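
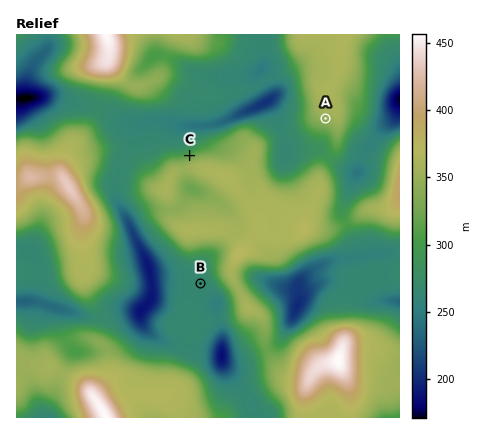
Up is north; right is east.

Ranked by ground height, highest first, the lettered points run A C B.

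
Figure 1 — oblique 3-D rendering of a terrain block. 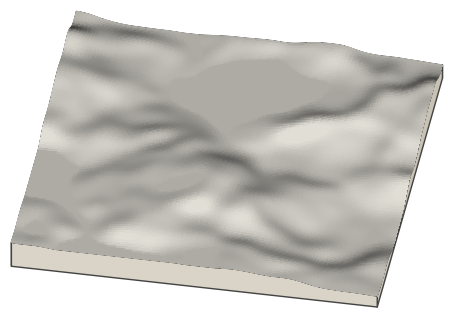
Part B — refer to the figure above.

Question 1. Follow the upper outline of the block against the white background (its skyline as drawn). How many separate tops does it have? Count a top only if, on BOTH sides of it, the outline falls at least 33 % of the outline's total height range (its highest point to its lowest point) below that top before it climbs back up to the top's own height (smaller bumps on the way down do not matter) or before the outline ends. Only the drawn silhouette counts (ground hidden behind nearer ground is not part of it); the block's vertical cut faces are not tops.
0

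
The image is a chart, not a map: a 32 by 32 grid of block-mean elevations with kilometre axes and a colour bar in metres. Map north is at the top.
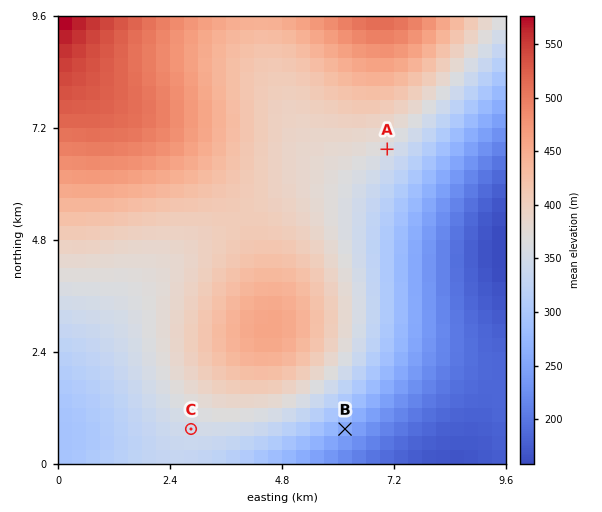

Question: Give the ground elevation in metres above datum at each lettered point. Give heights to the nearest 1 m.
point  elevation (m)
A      360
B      258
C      349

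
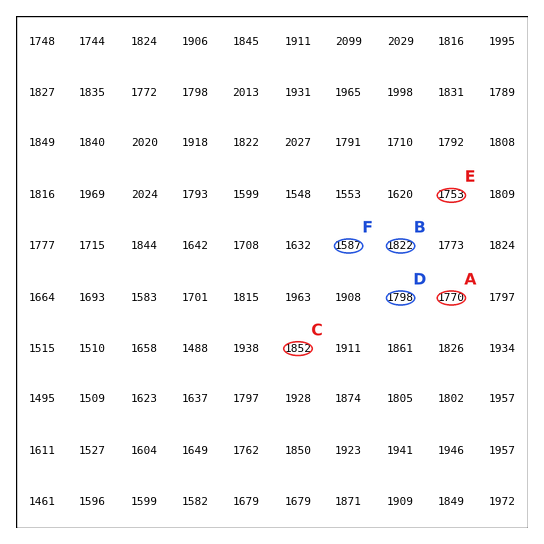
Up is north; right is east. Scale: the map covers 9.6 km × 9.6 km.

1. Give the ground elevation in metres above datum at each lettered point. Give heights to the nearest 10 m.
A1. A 1770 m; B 1820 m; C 1850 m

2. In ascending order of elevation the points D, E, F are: F E D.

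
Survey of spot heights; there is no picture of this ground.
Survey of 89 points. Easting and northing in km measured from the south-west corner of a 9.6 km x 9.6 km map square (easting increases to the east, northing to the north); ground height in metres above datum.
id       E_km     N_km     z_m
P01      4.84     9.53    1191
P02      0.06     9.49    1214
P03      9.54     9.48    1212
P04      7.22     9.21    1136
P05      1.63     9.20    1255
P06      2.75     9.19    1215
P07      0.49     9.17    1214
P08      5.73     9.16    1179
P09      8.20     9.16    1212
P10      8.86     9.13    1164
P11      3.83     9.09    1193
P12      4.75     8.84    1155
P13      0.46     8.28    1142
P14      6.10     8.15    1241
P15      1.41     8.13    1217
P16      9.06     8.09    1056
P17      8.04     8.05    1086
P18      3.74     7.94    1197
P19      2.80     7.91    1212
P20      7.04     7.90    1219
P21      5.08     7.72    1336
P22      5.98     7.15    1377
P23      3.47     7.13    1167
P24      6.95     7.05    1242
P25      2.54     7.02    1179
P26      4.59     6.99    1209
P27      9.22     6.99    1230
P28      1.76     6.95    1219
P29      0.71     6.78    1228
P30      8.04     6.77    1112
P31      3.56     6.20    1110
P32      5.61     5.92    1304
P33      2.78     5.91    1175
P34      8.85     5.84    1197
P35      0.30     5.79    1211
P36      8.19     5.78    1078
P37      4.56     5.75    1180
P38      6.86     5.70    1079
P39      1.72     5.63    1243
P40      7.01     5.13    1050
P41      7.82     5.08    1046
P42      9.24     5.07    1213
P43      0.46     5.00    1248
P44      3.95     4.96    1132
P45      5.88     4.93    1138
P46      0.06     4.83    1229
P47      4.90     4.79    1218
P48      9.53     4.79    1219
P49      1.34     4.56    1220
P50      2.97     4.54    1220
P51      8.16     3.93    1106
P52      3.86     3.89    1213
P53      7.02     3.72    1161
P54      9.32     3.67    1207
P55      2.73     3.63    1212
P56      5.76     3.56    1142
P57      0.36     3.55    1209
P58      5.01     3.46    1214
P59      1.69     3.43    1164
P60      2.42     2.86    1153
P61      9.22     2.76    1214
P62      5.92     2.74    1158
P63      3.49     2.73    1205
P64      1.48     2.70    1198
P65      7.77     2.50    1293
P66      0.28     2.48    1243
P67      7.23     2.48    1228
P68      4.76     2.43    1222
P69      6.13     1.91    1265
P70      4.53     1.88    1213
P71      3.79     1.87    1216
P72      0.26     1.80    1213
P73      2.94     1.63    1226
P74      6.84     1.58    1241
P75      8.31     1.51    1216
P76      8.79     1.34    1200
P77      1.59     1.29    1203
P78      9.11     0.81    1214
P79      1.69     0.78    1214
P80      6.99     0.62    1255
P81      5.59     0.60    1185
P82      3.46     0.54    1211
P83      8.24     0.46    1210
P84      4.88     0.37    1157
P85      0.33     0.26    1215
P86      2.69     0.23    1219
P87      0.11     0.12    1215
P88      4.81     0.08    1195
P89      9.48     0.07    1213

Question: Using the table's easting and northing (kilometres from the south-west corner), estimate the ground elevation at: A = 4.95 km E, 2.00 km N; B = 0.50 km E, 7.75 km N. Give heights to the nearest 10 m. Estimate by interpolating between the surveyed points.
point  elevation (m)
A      1240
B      1140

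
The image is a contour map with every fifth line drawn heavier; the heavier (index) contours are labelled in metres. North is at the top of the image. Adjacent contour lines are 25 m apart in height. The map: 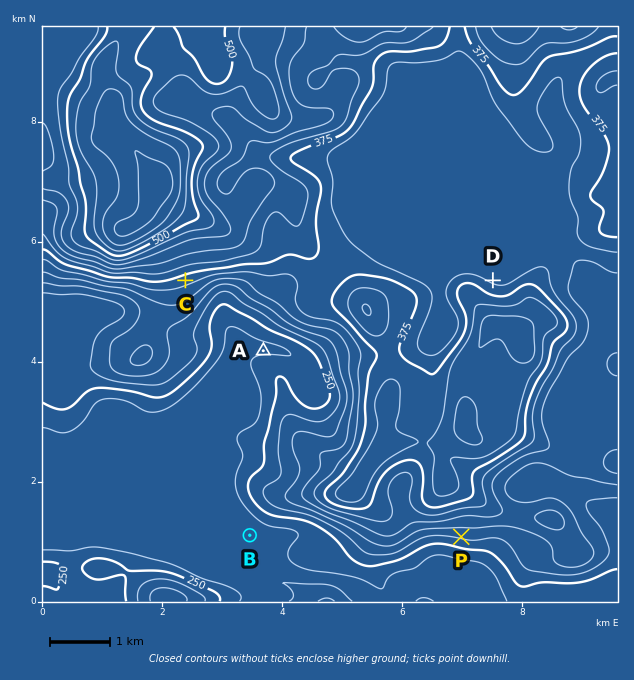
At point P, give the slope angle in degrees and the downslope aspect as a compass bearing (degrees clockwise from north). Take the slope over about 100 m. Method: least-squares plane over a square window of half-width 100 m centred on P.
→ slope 9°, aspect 191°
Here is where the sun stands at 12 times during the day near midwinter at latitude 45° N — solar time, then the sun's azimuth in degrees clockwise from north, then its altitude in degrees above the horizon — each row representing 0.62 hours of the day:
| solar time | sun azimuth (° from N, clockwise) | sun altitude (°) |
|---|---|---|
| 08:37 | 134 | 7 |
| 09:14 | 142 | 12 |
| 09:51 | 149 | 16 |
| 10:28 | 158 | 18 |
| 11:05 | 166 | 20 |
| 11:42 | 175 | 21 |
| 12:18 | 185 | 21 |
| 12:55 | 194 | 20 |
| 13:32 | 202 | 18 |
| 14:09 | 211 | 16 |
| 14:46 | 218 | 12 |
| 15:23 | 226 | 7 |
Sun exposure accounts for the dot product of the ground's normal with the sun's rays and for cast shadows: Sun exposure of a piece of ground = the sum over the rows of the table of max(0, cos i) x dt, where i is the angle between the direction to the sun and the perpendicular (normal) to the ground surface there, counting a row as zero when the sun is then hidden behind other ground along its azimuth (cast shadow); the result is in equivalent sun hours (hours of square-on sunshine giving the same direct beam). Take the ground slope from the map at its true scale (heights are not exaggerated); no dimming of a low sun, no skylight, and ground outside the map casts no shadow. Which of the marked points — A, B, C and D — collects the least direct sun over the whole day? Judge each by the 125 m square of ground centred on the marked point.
D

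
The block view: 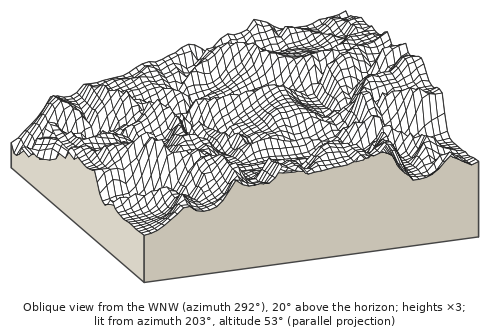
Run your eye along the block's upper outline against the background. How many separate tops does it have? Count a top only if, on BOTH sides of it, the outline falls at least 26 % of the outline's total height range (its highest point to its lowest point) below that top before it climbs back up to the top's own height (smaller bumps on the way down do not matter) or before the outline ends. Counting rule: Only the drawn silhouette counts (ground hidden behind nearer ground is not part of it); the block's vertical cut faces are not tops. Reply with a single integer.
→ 1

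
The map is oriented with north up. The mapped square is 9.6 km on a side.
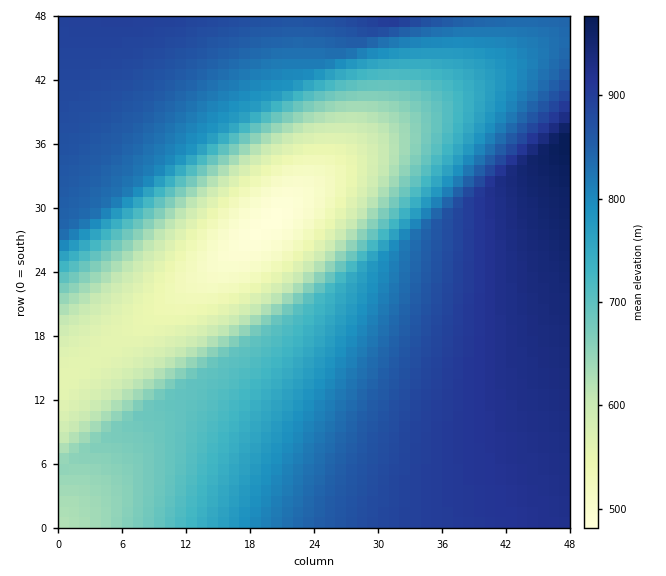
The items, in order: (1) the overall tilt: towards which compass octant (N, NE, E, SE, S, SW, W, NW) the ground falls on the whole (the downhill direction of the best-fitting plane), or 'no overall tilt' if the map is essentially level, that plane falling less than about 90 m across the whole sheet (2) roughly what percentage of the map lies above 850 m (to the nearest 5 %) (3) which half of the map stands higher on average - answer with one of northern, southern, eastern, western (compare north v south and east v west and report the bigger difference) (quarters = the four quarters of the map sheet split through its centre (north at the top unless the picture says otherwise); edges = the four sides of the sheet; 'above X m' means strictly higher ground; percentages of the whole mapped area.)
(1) Overall the map slopes down towards the west.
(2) Ground above 850 m makes up about 35 % of the sheet.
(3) The eastern half stands higher on average than the western half.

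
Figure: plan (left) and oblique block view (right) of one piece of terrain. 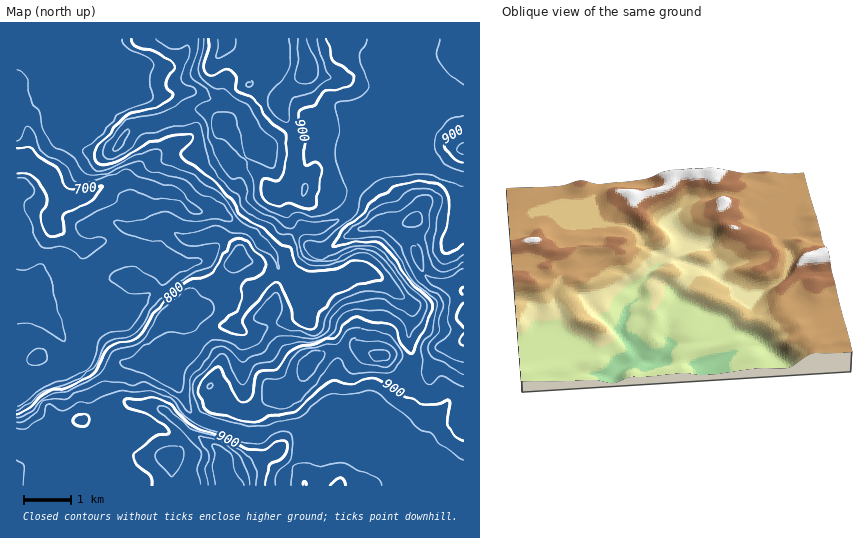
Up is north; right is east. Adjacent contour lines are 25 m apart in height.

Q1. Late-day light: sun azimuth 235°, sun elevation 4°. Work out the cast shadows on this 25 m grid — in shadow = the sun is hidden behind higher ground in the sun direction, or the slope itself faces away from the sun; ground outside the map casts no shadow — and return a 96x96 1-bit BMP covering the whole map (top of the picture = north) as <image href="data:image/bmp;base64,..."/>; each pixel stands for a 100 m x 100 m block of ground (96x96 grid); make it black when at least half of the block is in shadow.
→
<image width="96" height="96" href="data:image/bmp;base64,Qk2+BAAAAAAAAD4AAAAoAAAAYAAAAGAAAAABAAEAAAAAAIAEAAATCwAAEwsAAAIAAAAAAAAA////AAAAAAAAAAAAAAH/AAAAAAAAAAAAAAP/AAMAAAAAAAAAAAP/gAOAAAAAAAAAAAf/gAGAAAAAAAAAAAf/gAAAAAAAAAAAEAf/wAAAAAAAAAAAOAf/IAAAAAAAAAAAPA/+cAAAAAAAAAAAHB/+eAAAAAAAAAAAAH///AAAAAAAAAAAAP///AAAAACAAAAAA////gAAAADAAAAAD////AAAAADAAAAAH///8AAAAADAAAAAP/8HwAAAAADAQAAAf8AAAAAAAADA4gAA/wAAAAAAAADB4gAB/wOAAAAAAAAB4ABH/gOAAAAAAAAB8AHv/AfAAAAAAAAB8AP//AfAAAAAAAAB+AP//A/AAAAAAAAA/gP//B/AAAAAAAAAPwD//B/DAAAAAAAADwY/+B/HAAAAAAAAAQY/8A/HAAAAAAAAAAAAAA/EAAAAYAAAAAAAAA/gAAAA8AAAAAAAAA/wACAB+AAAAAAAAA/4A/AP/AAAgAeAAB/4D/g//AAAAAfAAB/4f/h//gAAAAPAAB/4//h//wAAAACAAA/w//A//wAAAAAAAAAAf+A//wAAAAAAAAAAf4B//wAAAAAAAAAAP4D//wAAAAAAAAAAfgD//wAAAAAAAAAA/AD//gAAAAAAAAAA/AB//AAAAAAAAAAA/AAP+AAAAAAAAAAA/gAP8AAAAAAAAAAA/gAPwAAAAAAAAAAA/gAHAAAAAAAAAAAB/AAAADAAAAAAAwABgAAAAPgAAAAAAAADAAAAAPwAAAAAAAAHAAAAAfwAAAAAAAAfAAAAAf4AAAAAAAB/gAAAAf4ACAAAAAB/AAAAA/8MGAAAAAD/AMAAA/8eAAAAAAD+AcAAA/8fAAAAAAH8A+AAAf8fgAAAAAf4A+AAAP8fgAAACA+AAAAAAP8fgAAAPz4AAAAAAf8fAAAAf7wAAAAAAf8fAAAAf4AAAAAAgf8OAAAAPgAAAAAAwP8AAAAAOAAAAAAAAP8DgAAEcAAAAAAAAP8HgAAeAAAAAYAAAf8PgAB8AAAAAYMAA/8/gAAAAAAAAcMAB///gAAAAAADAMMAD///AAAAAAAHAEAAB///AAAAAAAGACAAAf9+AAAAAAAEAHAAAAAAAAAAAAAAADAAAAAAAAAAAAAAAAAAAAAAAAAAAAAAAAAAAAAAAAAAAAAAAAAAAAAAAAAAAAAABAAAAAAAAAAAAAAABgAAAAAAAAAAAAAADgAAAAAAAAAAAAGADgAAAAAAAAAAAAOAHgwAAAAAAAAgAAOAHBwAAAAAAAB4AAeAPBwAAAAAAAB8AAcAfDwAAAAAAAAeAAAAeDAAAAAAAAAAAAAAeAAAAAAAAAAAAAAAcAAAAAAAAAAAAAAAAAAAAAAAAAAAAAAAAAAAAAAAAAAAAAAAAAAAAAAAAAAAAAAQAAHgAAAAAAAAAAAAAP/gAAAAAAAAAAAAAf/wAAAAAAAAAAAAAf/wAAAAAAAAAAAAAf/gAAAAAAAAAAAAAf+AAAAAAAAAAAAAAf+AAAAAAAAAAAAAA//AAAAAAAAAAAAAA//AAAA="/>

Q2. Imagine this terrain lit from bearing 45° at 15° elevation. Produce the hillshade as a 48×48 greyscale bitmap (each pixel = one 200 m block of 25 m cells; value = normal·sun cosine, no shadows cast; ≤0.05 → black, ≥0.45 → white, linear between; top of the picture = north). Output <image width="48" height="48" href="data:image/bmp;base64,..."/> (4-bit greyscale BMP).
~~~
<image width="48" height="48" href="data:image/bmp;base64,Qk32BAAAAAAAAHYAAAAoAAAAMAAAADAAAAABAAQAAAAAAIAEAAATCwAAEwsAABAAAAAAAAAAAAAAABEREQAiIiIAMzMzAERERABVVVUAZmZmAHd3dwCIiIgAmZmZAKqqqgC7u7sAzMzMAN3d3QDu7u4A////AHeIiJiIh3ZmeIU0i8y5h4mZqqmZiIiIiHeIiZiId2ZlaHVFm8u5h4qZqpmZiIiIiHd4iYiIdmZVeYZGnMyXeJmZmZmIiIiId2aIiYiHd3d3mpU3z+yYmpiIiIiIiIh3ZmeIiHd3eIiJqWR+/+uZu5iIiIiIiHd2VZmIh2d3iIiIdnz/+4d4qoiIiIiIh3dmVbmIh3iHeHd1SO/JUzRXd3iIiIiId3ZmZqqImYmYd2VEj/gyNFZlRXiIiIiHdmZmd5h5upqYh3d6/4I1eZhkRniId3d3ZWZnd4iLy6qZmaq+/FJXm6dWeId3ZndlVmZndneby6qZq7vf2DRpu5VYmHiHZWZUV2Z3ZXeKuqqZq6vbllaKu4aKl3iHZVVEZ3Z3VHd4mZh3mqqYh3iJu5eqhniIZVQ0eHZlRHeJmYdWiIiIiIh5vJmod3mZdURXqoVDRIiaqHZWiZiIiId5zKqXeavKhVeb3YRFZYmal2Z4q6h3d3eL3Kh4q97bh5u97IVndpmqhmiJqpd3dniaqYZovO2naKvMy4dmVZmZZXiIiIZnd4iIiHVoq7llaKy7y5dERZmYVoiIiHZniIiIiHZ4q6dmebu7zJU0VZmGVoiIiId4iJmZmYiJvJh3iru8ymISRYh2V4iIh3iIiJmZmZiJy4iImqu8pQACRnd1V4iIiIiIiJqpiIiKuXd4iaqpQAA2eGdlaJiIiIiYiaqoZneKl2VWeIh0AASbqGdmeZmIiJmYiJmGZ3iqdTIkVmUwACjMqYiImqmImZmIdmZmZ5zZZAA0VUIAAVrcqZmqqpiIiHd2VVZmeM6lQhWHZCAAE4zLmZq7qGZ3ZmZlV4h3itpSM2qoZDIiNpq6iJq6hld2Znd3iaqZu4MSNYh3d2ZVZ4mqmZqpd4iIiZmJq7uqlBEiNlRWeIh4iIq6mZqYiJmZmYiaq6iHMBISRTRneHeJqZqqqoiamIiIiImqqXVTASIkZVeIiHeamIq8uom7hmZniZqYdkRBA0RXhnmZmYiJmavdurzJVEVWeIdUREMxJVR5h5qpqYiJqrzcqcymREQzRURERDMyVlaZeJqaqYiJmqqpdphTNEMzNEVVVVVEZmiYZ5mamYiIiIiGQ1QjRFVUVWZmZnZEZomHZ5mZmIiIiIhkM1VFZnd2d3ZmZ3Y0V5h2VpmZmIiIiIdlZ3ZVeJiHeIdmZmQkaJhlR5mImYiIiIh3iYZWiYiHeJiHZlMlipdTSKl4mYiIiIh3iXZniIiIiaqph2RYqoUzWpd5qIiIiIh3iXZoiIiIiaqpiIeJmFM0ioeKmHiIiIh3iGZ4iIiIiJmHeIh3ZDRXmXeId3iIiId3iGZ4iIiIiHdmZmQ0VEeIh2Z2Z4iIiId3iGd4iIiIiHZmZUI2ZXmYdlaIiamYiHd3d2eIiIiIiHd3ZkNGZomIdli7q6mIiHd3d2eIiIiIh2VVVVRWd4iIdWrcqqmIh3d3d3eIiIiIdUNEVmRGeJiIZXvLqZiIiIiHd3eJiIiHYyNEV2RGeJiIZXvKmYiIiIiIdw=="/>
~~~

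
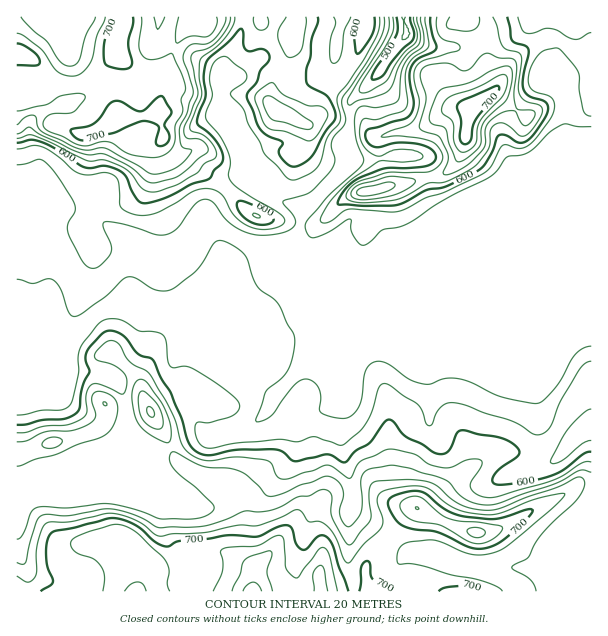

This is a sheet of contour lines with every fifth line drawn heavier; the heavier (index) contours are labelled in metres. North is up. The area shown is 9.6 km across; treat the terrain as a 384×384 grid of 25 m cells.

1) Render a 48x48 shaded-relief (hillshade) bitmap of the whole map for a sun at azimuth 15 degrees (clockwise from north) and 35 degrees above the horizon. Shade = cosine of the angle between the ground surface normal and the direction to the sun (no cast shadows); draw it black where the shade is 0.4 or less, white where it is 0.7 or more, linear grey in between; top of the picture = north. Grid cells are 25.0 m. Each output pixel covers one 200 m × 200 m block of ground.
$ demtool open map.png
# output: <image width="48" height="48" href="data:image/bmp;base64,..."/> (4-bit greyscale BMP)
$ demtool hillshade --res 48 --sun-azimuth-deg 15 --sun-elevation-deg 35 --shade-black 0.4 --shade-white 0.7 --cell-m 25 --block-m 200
<image width="48" height="48" href="data:image/bmp;base64,Qk32BAAAAAAAAHYAAAAoAAAAMAAAADAAAAABAAQAAAAAAIAEAAATCwAAEwsAABAAAAAAAAAAAAAAABEREQAiIiIAMzMzAERERABVVVUAZmZmAHd3dwCIiIgAmZmZAKqqqgC7u7sAzMzMAN3d3QDu7u4A////AMqYiIiJqZmZmaq6qYm7mrupq93su6mJmbmIiIiJmZqZmZqqqZq7mqqqvMy7qpmZmah4d3eJmrmIiZupqrvLqpmqqpdmeJmZmZiIh3iZvcqqqrzKq7zMupiIhkIjV4mZmZmau6qs793u3d3curzcu5hlQzNWZniJmZm97u3v/+7u3dzNyrzcuoZDRpzuuGZ4mYre7////My7u7vNy7u6qHZWnP///ah3iZrMvN7supmIiaq8zLqph4m97////+2oeZmZmZqZmZh3iZq7zMu6iL3//su83v/9qYiZmZmZmYZ5qquqvMzbms3v7bmZq87/63d3iZmZmXi+3My7vM3brMzN3LqYiJq87Zdmd4iZmIvv7u3cu7zLvLvMy6qqmZmavMuph3eJdXzcvN3cy7u7u6vMupq7qqqYm93u2oeIVJy5iJq7qru6qqqqqZq7u7qYic3u24eHR8yXd3iZmaqqqZqqmau7u7qYiLu7uHmnfeuHiZmZmZmZmZq6qqu7u6qZiJqqmK3IvtmJq6mImZmZmau7qru6qpmamJmZibyZzcqru5iImZmZiau6qqqpmZmaqZmZiId63Lu7qYiIiZmZmbupmZmZmZmZqoiZiHeLy6qqmIiZmZmZmamZmZmZmZmZq4iJiaq8uqmZiImZmZmZmZmZmZmZmZmZmoiJmrzcqqmYiImZmZmZmZmZmZmZmZmZmZmZmqzLqqmYiJmZmZmZmZmZmZmZmZmZmZmZmauqqqmZmZqZmZmZmZmZmZmZmZmZmZmZmZqpqqmZmZmZmZmZmZmZmZmZmZmZmZmZmZmaqpmZmZmZmZmZmZmZmZmZmZmZmZmZmIiZmZmZmZmZmZmZmZmZmZmZmZmZmZmZmIiZmZmZmamZmZmZmZmZmZmZmZmZmZmZiImZmImZmqmJmYmZiJmZmZmZmZmZmZmZiJmYiIiZmoZWeIeIiIiJmZmZmZmZmZmZmZl2Z3iZmEI2iYdniHd4mZmZmZmZmZmZmZhlVWeIhUe8uZlkMzRXiJmZmZmZmZmZiJh2VFVnZp3smIqkAAE0VniZmZmZmZmYeIh2Q0REWMyodni6mXZkQjV4mZmZmYmHZVVCNERFebmHZmec/+7bhSJGiZmZmXh1MSEANVZWeah2VmeZzN/tuEI1iImZmVUwAAADZmiYq6hmd2iZdXiHZUNGdViZmSEAAiJHh3rd7JdVZmeIZWVDI1V4UyaJmSEDeYZniJm+2oZDRXdoerqGRGiHVER4h0R6u6mJiJh6qXVFebmKrN3JdmhjRpd4dmaJmZq7qZl3mGVpzMy6zcyXiJqUSd25hpmIiImqmZmZmIisy7ynvcplis3Keu7Jh5mJqYiIiZrLqZm7maqXaslmis3curuoh2ecypdoqqvJiHeaiJqpVZqKu7u865iHd4rMqZd5u7qVR3eId5mZZGvO3Lqr3ah3eM3KmYiaqqhTFXdnd5mYdVncmIibzbmImtypmZmZmZhVVIdomZmYh3ilRWaKq7qaqsupmaqImZh3dYd5qoiZmIlyRmaKq6qqqg=="/>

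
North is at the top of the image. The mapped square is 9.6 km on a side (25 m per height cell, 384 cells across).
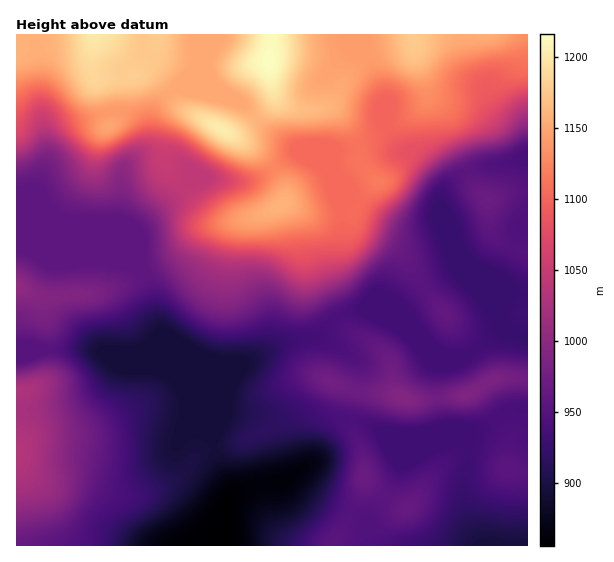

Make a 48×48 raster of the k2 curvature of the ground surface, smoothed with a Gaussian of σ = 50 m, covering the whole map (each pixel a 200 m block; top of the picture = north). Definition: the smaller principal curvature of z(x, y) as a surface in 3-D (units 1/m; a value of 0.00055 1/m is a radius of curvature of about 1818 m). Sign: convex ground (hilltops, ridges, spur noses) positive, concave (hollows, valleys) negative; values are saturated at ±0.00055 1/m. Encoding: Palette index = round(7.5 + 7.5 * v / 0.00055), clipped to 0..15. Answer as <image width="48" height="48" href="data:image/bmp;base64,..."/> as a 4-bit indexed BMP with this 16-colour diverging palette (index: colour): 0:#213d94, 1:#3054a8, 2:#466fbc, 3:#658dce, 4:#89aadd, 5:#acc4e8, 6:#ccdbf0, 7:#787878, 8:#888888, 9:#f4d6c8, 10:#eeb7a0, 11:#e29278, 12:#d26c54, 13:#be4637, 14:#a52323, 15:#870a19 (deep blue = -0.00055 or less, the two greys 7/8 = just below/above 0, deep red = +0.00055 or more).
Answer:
<image width="48" height="48" href="data:image/bmp;base64,Qk32BAAAAAAAAHYAAAAoAAAAMAAAADAAAAABAAQAAAAAAIAEAAATCwAAEwsAABAAAAAAAAAAlD0hAKhUMAC8b0YAzo1lAN2qiQDoxKwA8NvMAHh4eACIiIgAyNb0AKC37gB4kuIAVGzSADdGvgAjI6UAGQqHAFVVZ4h2VEVWd4dleYd4mYd3ZERWd2ZVVWZmZWdlVVVWZndWd3ZniHd3ZnZmdmZnd4d3dmZmd3ZmZmdWd3Zmd3d2eJl2Zmd3d4eJh2Z4iId3ZlZnd2ZmZmZmaJmHZWd3d3iJmGZniId3dlVmdmZmZ2ZmVoiHZWd3eIiJmHZneId3h2VVVmVWZmeXVXiHZWd4iIh4h3d3Zndnd2VURFVERWmpZFd3dVaJh4h3d3d3dmZnd2VmVVRDM1eJY0NndlaKl4h3d3eIh2ZniGWId3ZTIkZ4JndFd2Z4d4iId3iId3Znd2aZh3dlQ0Z2N3d3Z3Z3ZoiId3iId3dnd3SIh3d2VWdjVUVnd3Z3d3eId3iHZ3dnd3Vnd3d3d2UxEBEAEBNXiGZ3d3d2Z3dmd3dWZmZmZUNFaJl1RUM0VXZmZmZmd4h2d3dHd2ZVVnd3eal0aqhTM4iIdlVmd4hmd3dIh3dniYdmiYhlaYdmZ1iZmGVWVWVXd3dUd3d4mYZWdmVVVmeIdyaZmGQkVWd3d3d0VniImXVFZmUiEDeZdwACMzFXd3d3d1RENFeHdkNGeYNXdSJGZmUQEiNURXd3QSRERERVREV3iWJ0RUM0RDNnZURFZUdhFWdmVVQ0Vnh3hRdFiGZmVWeZdEVWd1MTZ4iHZWVDRXh1I3Y4mHZmd2eHVGdmZlNGiZmYdVZkIjQ0d3N5mXVXiGZ3Z4mHdlNXiZmYdUZ3UhFHd0V4mWR3eIZ3eImHd1RYiIiIZEZ4dkIEZGdndjZ3dqdWeIiHd1RoiId3VEeJh3URR3dmY1d3VpdEVWZmZkV3d2ZVRFiZdoYwNnd2VXdkV2M1VURVZjZ2VEMzRWeZZohgBHd3R3RGeTR3d3d3diZlQzRVVVZ3Z5mUA2d1VzaHeHd3d3d3diVmd3iYdmVWdomoIld0ZViHZ3d3d3d3dCR5mImZiHdndmiZQkZkc2h2Z3d3ZlVVMkRXiImYiIh4dWiGQhNFY2d2Vnd1VVVVVWREVomYeImIdGh0QwAUNXiIZXdlZmd1RodURFeGZ4qYU3dleFABR4iYdlVWZnh0Nph2QjIQJYmXRXZoq6QAJ4iIdlRWZ4dSJ5iGdAAAAViGRmZ4qoUgA2Z3d0M1ZVQgBpmGIAAjISVSV2h2ZlVTAAEjVlMTMjMgAVZRADeIdUM3d2h2RFZmUQAAArYRNXmFABIABZmZh1M1VEVnZUVmZlRDELYBaJzKUTMiWJqpYyIQAkRXZmVneHaacHUDZ2i5dDRVeJmVIkZ4d3ZUZmh3moaKcHQTVCATRTR3iIYxFZd4iJhTdXiXiXZ3YnQTaHUyNUNWUgAhOJZXeIdTZGeIiHZ3U2Qkebt2iWMzJGUCV3U1Z3dkNEVnd2Z3ZXU0aJmGiYdFd1FnaIZEVnhlRWZWZlVnd4dVaHZmeHiEZyaZiZhUVnhlRpmGVERGeYdlaHdmZniGVzWJmZhlVndlV6qXZmZEVnd1Z4iHZnd2V1Nnd4h1Z3d2aImHZnd2Vnd2V4iIdXiGV3MzRndlZ2d1aId3ZniZdg=="/>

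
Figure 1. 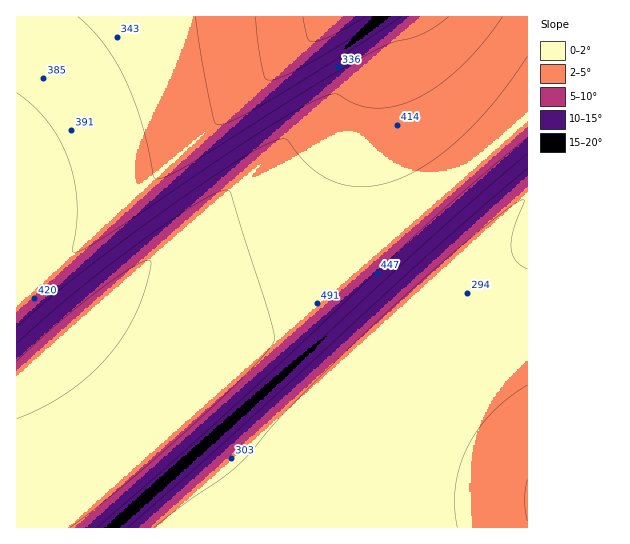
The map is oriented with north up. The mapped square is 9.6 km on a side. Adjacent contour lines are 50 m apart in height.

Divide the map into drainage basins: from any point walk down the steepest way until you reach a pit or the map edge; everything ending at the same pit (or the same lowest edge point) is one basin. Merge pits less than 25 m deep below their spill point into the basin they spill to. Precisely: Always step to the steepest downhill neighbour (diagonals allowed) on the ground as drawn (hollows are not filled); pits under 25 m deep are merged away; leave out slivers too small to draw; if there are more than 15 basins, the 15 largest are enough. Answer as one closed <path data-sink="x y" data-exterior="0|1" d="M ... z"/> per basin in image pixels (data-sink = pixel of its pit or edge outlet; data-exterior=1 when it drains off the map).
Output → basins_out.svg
<path data-sink="339 17" data-exterior="1" d="M527 16l-510 0-1 362 2 1 7-6 89-80 71 26 46 9 27 0 15-3 17-6 15-10 65-53 158-138z"/><path data-sink="527 501" data-exterior="1" d="M527 119l-174 152-48 38-20 12-27 7-37-1-36-8-67-26-4 0-5 4-93 82 0 148 511 1z"/>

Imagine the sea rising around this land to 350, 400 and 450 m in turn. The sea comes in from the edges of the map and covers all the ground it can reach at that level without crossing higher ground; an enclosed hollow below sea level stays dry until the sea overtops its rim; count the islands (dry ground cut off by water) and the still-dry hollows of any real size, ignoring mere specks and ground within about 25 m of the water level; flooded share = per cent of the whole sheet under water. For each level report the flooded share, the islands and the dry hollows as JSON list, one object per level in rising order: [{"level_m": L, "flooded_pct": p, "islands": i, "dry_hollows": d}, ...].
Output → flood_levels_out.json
[{"level_m": 350, "flooded_pct": 38, "islands": 0, "dry_hollows": 0}, {"level_m": 400, "flooded_pct": 52, "islands": 0, "dry_hollows": 0}, {"level_m": 450, "flooded_pct": 66, "islands": 0, "dry_hollows": 0}]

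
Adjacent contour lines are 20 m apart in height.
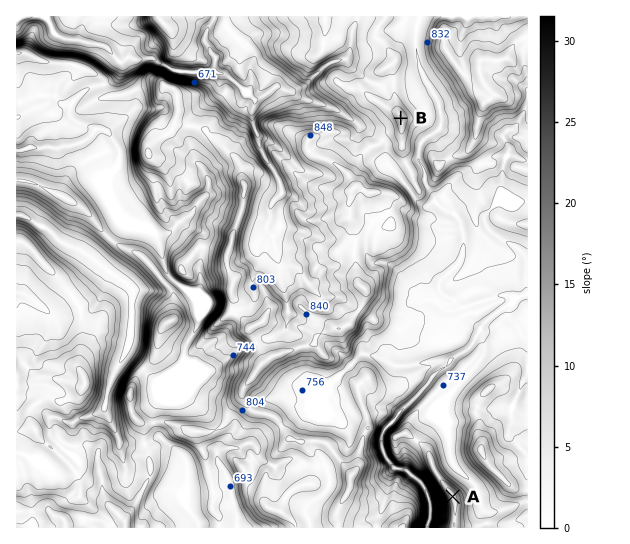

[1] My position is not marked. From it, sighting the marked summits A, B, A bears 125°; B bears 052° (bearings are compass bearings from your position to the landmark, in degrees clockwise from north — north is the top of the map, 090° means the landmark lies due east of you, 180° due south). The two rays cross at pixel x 170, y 298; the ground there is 705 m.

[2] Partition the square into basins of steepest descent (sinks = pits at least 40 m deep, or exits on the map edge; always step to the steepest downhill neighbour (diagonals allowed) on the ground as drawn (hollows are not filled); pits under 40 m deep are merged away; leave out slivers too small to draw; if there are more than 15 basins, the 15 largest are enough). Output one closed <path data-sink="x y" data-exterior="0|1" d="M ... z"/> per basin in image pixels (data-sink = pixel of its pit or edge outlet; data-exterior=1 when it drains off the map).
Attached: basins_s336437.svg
<path data-sink="17 17" data-exterior="1" d="M385 16l-369 1 1 36 9 0 21 10 23 1 16 5 11 6 6 6 2 12 4 3 16-1 25-10 13 0 11 4 3 6 2 12-3 15 6 3 23 4 31 29 5 9 0 11 3 5-1 24-11 28-3 15-7 2-23-5-15 16-4 11-11 12 4 8 0 24-12 11-5 26-3 6-14 13-10 20 2 16 7 11 7 3 20-3 32 11 13 0 9-4 8-7 4-12 9-10 7-16 19-23 13-7 31-8 5-3 3-7 16-7 8 0 5-3 13-16 5-12 0-7-8-8-1-8 0-40-7-16 0-17 6-15-6-8 0-4 11-17 10-10 9-3 7-8 15-6 0-12-5-11-3-32-2-5 0-5 4-3 0-4-19-20 0-8 9-12z"/><path data-sink="427 527" data-exterior="1" d="M445 16l-59 0-10 14 0 8 19 20 0 4-4 3 0 5 2 5 3 32 5 11 0 12-15 6-7 8-9 3-10 10-11 17 0 4 6 8-6 15 0 17 7 16 0 40 1 8 8 8 0 7-5 12-13 16-5 3-8 0-16 7-3 7-5 3-31 8-13 7-9 9-14 21 0 9 8 12 24 6 15 22 8 2 24 0 5 3 21 26 3 4 0 11-15 29 3 14 189-1 0-433-7-1-20 4-7-2-9-9-6-11-14 0-20-26z"/><path data-sink="21 215" data-exterior="0" d="M22 180l-6 1 0 180 5 0 16 16 21 2 23 8 3-1-9 10-12 5-5 0-7-4-8 2-12 10-2 10 10 19 16 13 8-8 10 4 14-2 10 6 7 47 21 23 2-6 8-9 16-33-3-23-4-7 0-14-1-4-11-11-3-20 10-20 14-13 3-6 5-26 12-11 0-24-31-38-28-13-33-36-44-23z"/><path data-sink="30 147" data-exterior="0" d="M26 53l-10 1 0 29 5 22 0 9-5 4 1 62 20 4 44 23 33 36 28 13 27 31 11-13 4-11 15-16 23 5 7-2 3-15 11-28 1-24-3-5 0-11-5-9-31-29-23-4-6-3 3-15-2-12-3-6-11-4-13 0-25 10-16 1-4-3-2-12-6-6-27-11-28-3z"/><path data-sink="198 527" data-exterior="1" d="M242 393l-2 6-9 10-7 16-14 7-20-1-25-10-24 2 3 6 0 14 4 7 3 23-16 33-10 12 1 10 170-1-1-4-13-11-13-4-5-6 3-31 8-16 14-17-14-21-24-6-7-9z"/>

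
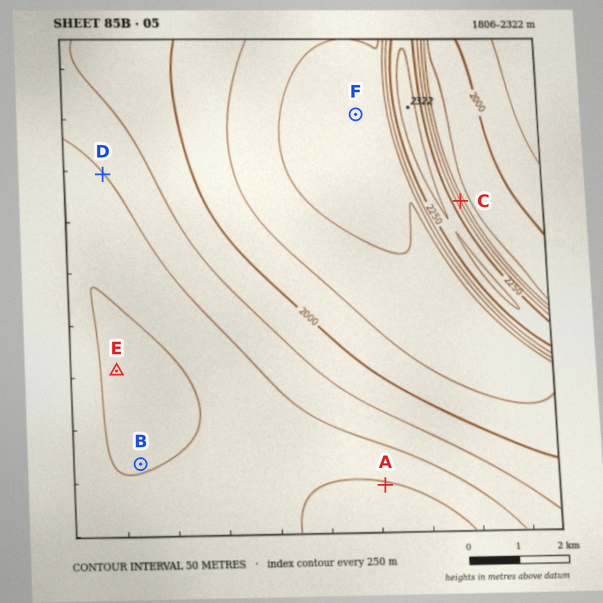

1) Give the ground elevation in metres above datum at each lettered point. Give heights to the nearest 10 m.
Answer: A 1850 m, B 1850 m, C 2150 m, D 1900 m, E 1840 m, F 2130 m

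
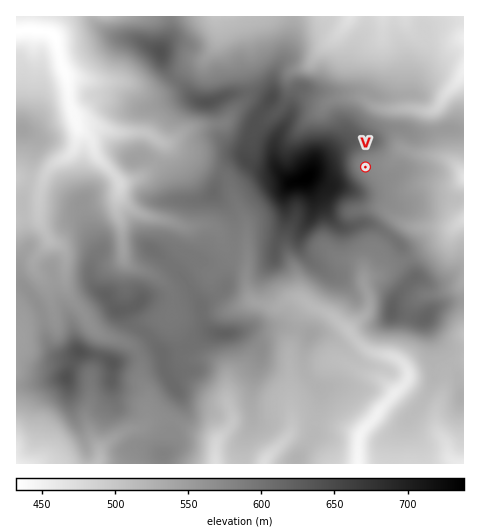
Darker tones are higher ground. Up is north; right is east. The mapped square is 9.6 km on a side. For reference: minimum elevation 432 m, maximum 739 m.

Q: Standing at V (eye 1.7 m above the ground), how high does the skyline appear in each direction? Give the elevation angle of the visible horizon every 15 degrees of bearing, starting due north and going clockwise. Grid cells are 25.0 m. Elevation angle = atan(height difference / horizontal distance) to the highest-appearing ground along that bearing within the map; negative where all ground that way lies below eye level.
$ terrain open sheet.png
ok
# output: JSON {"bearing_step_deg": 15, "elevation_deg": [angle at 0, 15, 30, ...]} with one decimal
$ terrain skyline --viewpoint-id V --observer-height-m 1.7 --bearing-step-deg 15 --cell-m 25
{"bearing_step_deg": 15, "elevation_deg": [4.8, 3.9, 2.2, 0.3, -0.7, -1.1, -0.9, -0.8, -0.8, -0.5, 0.4, 1.6, 4.1, 6.5, 8.3, 9.7, 10.5, 10.4, 9.9, 8.9, 7.7, 6.3, 5.5, 5.2]}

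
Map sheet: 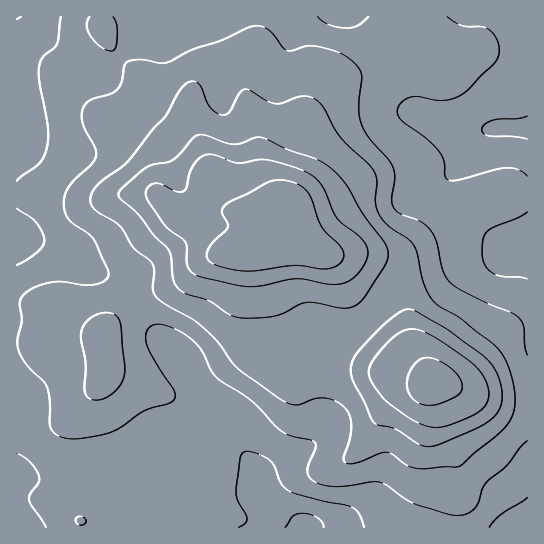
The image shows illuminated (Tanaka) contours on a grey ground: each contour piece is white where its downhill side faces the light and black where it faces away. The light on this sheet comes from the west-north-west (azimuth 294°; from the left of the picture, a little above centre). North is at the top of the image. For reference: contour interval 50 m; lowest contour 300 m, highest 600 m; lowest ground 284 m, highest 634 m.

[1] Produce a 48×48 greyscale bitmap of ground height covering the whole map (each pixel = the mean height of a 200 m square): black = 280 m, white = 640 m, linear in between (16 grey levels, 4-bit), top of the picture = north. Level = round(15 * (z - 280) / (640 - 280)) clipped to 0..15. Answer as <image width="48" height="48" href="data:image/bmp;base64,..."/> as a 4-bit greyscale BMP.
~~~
<image width="48" height="48" href="data:image/bmp;base64,Qk32BAAAAAAAAHYAAAAoAAAAMAAAADAAAAABAAQAAAAAAIAEAAATCwAAEwsAABAAAAAAAAAAAAAAABEREQAiIiIAMzMzAERERABVVVUAZmZmAHd3dwCIiIgAmZmZAKqqqgC7u7sAzMzMAN3d3QDu7u4A////ACI0RVVERDMzQzMzIhEAESIzREREREQyISM0RVVERERERDMzIhEREiM0REVVVVRDMjM0RERERERERDMzIiIiMzNERVVWZmVEMzMzREREREREREMyIiM0REREVVZmd2VEQyMzNERFREREREMyIjRFVmZVVmZnd2ZUQyMzREREREREREMzIzRFZndmZnd3d3ZlRDNEREREREREREMzMzRFZnd3d3iId3dmVDREVVRERDMzMzMzM0RFVneIeImZiHd2ZURFVVVVRDMzMzMzNEVVVmeIiJqqqYh3ZURVVmZVVEREMzMzRFZmZmeJmau7u6mHdkRVZmZmVVREQzM0RWZ3ZneJqrzMzLuodkRVZnd2ZlVVRDREVnd3d3iau83d3cy5dkRVZ3d3ZmVVRERVZ3d3d4ibvN7u7dy5hkVVZniHdmVUREVmd4iIiImrzN7u7dy5dlVVZniHdmVURFZ3iIiIiIm8zN7u7cuodlVVZniIdlVERWZ4iIiIiImrzd3u3LqYZVVmZniHdlRERWeIiIiIiImrzN3dy6mHZVVmZ3iHdlREVniIiIiIiIiavMzMuph2ZVVmZ3iHdlVVZ4iZmZmZiIiZq7u6mHdmZVVmZnd3dlVmeImZmZmZmZmZmqqZh3ZmVVVmZmd3ZmZ3iJmaqpmZmZmZmZmId2ZVVVVmZmZmZneJmZqqqqqZqqqZiZiHZlVURFVVVVVWZniZqqu7u7qqu7qpmIh2VVREQ0RVVVVVZniau8zMzMy8zMuqmIh2VEMzMzNEREVVZniazN3u7t3d7dy6mYdlVEMzIjM0REVWZ3ibze7u7u7u7t3LqYdlRDMyIiMzREVmd4mrzd7u7u//7tzLmIdlRDMyIiIzRFVneJq8zd3u7u7u7cy6mHZVRDMzIiM0RWZ3iavM3d3u7u7u3LupdmVURDMzMzM0Vmd4iazM3d3u7u7u3LqYZVVERERDMzNEVneJmrzMzN3u7u7u26mXZURENEREMzNEVmeJq7y7zM3d7u7ty6mHZUQzM0REMzNERWeImru7zMzM3d3cupmHZUMzMzMzMzM0RVZniaqqvMzMzMzLqZmHZUQzMzMzMyMzRFVmeJmavMu7u7qqmYh2VUQzMiIiIiIzRFVmd4iJq7qqqqmZmIdlVEMzMiIiIiIzRFVmZ3iImZmZmZiIiHZlRDMzIhERESIzRFZmZneImYiImIiIh3ZUQzMyIhERESIzRVZmZnd4iHd4iIiId2ZUMzMiIhERESIzRVVVZmd4h3d4h3d3d2VUMzMzIiIRESI0RFVVVmZ3h3d3d3d3d2VUQzMzMzIiIiI0REVVVmZnd2Z3d2d3dmVVRENEQzMiIiM0RERVVWZmd2Z3dmZmZmVVVERERDMyIiMzRERVVVVWZmZnZmZmZlVVVUREREMzIiIzNEVVVVVVVVZmZlVVVVVEVVREREMzIiIzNEVVVEREVVVWZlVVVEREREREQzMzIiIjNFVVRERERFVVVVREQzM0REREMzMyIhEiNFVVREQzRERFVURDMzMzNERDMzMyIQ=="/>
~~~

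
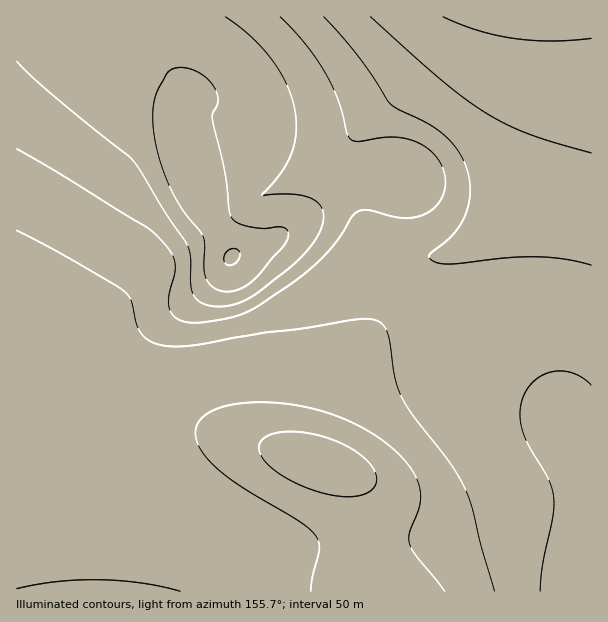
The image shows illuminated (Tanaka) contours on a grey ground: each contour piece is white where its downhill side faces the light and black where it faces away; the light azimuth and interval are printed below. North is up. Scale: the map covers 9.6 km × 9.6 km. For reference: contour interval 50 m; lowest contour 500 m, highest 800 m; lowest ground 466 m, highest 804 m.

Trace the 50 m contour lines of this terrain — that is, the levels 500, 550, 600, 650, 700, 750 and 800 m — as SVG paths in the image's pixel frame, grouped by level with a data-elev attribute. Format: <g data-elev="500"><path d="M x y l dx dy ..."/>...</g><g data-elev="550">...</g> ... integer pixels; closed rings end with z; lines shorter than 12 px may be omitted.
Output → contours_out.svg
<g data-elev="500"><path d="M333 495l-30-9-27-15-10-9-5-7-2-8 2-6 6-5 11-3 12-1 15 1 30 8 25 14 9 7 6 9 2 8-2 7-6 6-9 3-12 2z"/><path d="M591 38l-40 3-38-3-36-8-34-13"/></g><g data-elev="550"><path d="M311 591l2-15 6-27 0-6-2-6-7-7-9-8-70-42-14-12-10-10-9-14-2-13 4-11 10-8 17-6 21-3 25 0 26 3 24 5 22 8 21 11 20 13 19 18 12 19 3 11 0 10-2 11-9 21 0 10 7 12 29 36"/><path d="M591 153l-61-19-23-9-21-12-43-32-72-64"/></g><g data-elev="600"><path d="M180 591l-39-8-42-3-42 2-40 7"/><path d="M591 265l-24-5-27-3-31 1-59 6-12-1-7-4-2-2 1-3 23-20 8-10 5-12 3-12 1-14-2-12-4-12-10-16-13-14-13-9-29-13-9-6-31-47-35-40"/><path d="M17 230l47 25 59 35 8 10 5 23 4 9 7 7 12 6 17 2 19-2 69-12 39-5 54-9 14 0 10 4 5 6 3 7 6 41 7 21 12 19 38 48 15 27 5 17 9 37 14 45"/></g><g data-elev="650"><path d="M591 385l-9-7-10-5-11-2-10 1-11 4-8 7-6 9-5 10-1 15 3 15 7 15 18 32 6 19-1 17-10 48-3 28"/><path d="M17 149l129 78 15 13 10 12 4 9 0 12-5 18-2 11 2 9 6 7 12 4 15 0 28-5 20-7 42-27 23-19 18-19 17-27 6-6 6-2 6 0 33 8 17-2 10-4 8-7 5-8 3-11-1-13-5-12-8-10-12-8-11-4-12-2-13 1-24 3-5 0-4-3-3-6-9-31-12-27-20-29-26-28"/></g><g data-elev="700"><path d="M17 61l32 31 79 63 7 8 30 49 23 34 3 12 0 29 5 12 6 4 8 3 11 1 10-2 12-4 12-7 44-34 18-23 5-10 2-11-1-6-4-6-11-7-18-3-28 1 19-22 11-20 4-21-1-24-9-25-15-24-20-23-26-19"/></g><g data-elev="750"><path d="M222 291l15-1 16-9 31-35 4-7 0-6-3-5-4-1-18 1-18-2-9-4-4-4-3-8-5-40-12-51 1-6 5-11-2-10-6-11-10-8-12-5-12 0-6 3-3 3-12 24-2 21 3 25 7 26 10 24 10 17 17 20 3 6 2 9-1 23 2 10 7 8z"/></g><g data-elev="800"><path d="M226 264l5 1 6-4 3-6-1-4-6-2-6 3-3 6z"/></g>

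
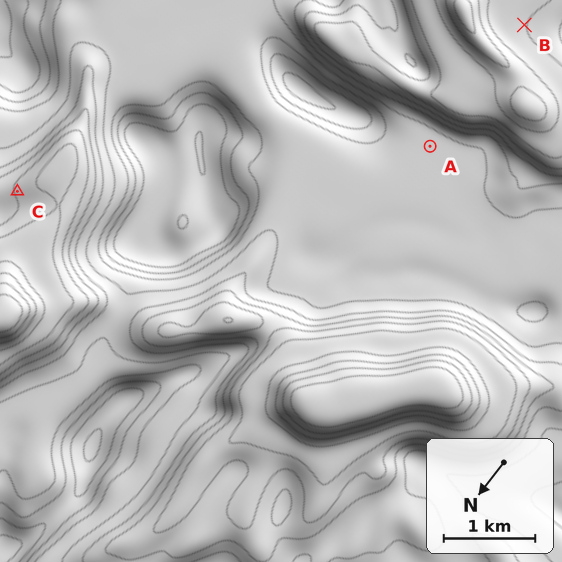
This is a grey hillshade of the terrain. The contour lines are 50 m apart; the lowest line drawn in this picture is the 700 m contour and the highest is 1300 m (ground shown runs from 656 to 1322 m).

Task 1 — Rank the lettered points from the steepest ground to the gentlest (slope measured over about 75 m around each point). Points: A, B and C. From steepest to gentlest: C B A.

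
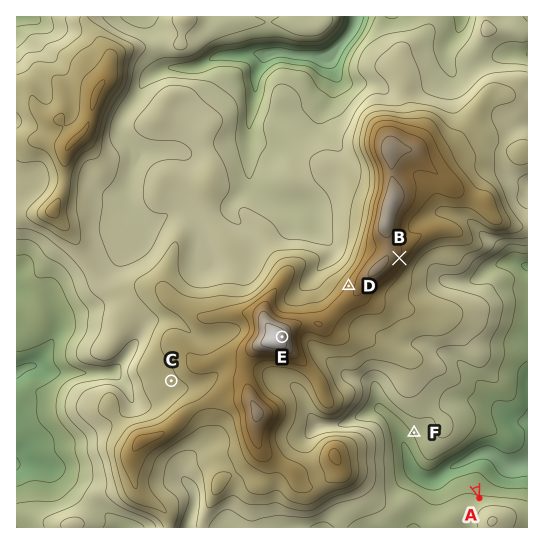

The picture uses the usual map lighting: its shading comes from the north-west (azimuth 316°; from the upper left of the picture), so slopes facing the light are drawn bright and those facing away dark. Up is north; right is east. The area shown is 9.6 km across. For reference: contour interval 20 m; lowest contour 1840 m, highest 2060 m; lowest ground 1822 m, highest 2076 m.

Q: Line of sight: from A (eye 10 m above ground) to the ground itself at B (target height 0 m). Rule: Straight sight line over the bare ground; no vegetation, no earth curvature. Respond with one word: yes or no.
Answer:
yes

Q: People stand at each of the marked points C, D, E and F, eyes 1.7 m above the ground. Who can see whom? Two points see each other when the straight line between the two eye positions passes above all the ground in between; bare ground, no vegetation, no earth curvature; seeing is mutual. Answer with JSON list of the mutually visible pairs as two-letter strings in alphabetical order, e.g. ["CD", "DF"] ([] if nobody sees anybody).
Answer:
["DE", "EF"]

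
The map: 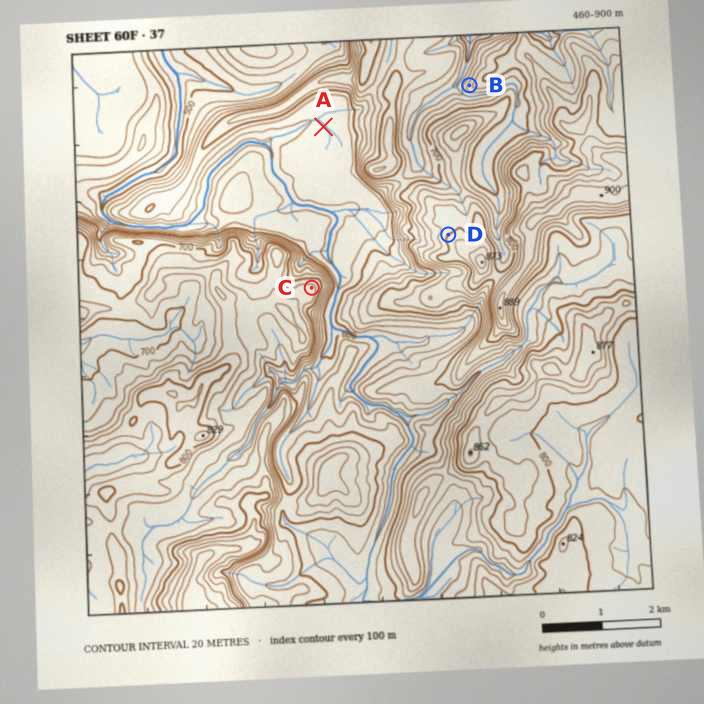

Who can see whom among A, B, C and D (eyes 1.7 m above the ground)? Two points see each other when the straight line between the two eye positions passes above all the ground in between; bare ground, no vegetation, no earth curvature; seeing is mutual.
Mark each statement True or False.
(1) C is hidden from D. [False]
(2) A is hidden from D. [True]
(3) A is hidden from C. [False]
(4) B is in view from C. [False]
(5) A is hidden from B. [True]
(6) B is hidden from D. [True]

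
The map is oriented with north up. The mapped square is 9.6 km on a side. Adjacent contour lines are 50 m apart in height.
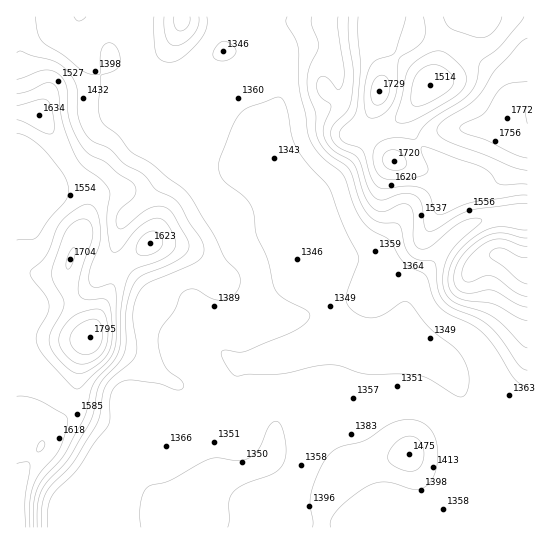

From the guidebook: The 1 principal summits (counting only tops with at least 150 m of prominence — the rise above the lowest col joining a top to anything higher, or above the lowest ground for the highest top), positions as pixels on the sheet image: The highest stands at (90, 337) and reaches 1795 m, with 430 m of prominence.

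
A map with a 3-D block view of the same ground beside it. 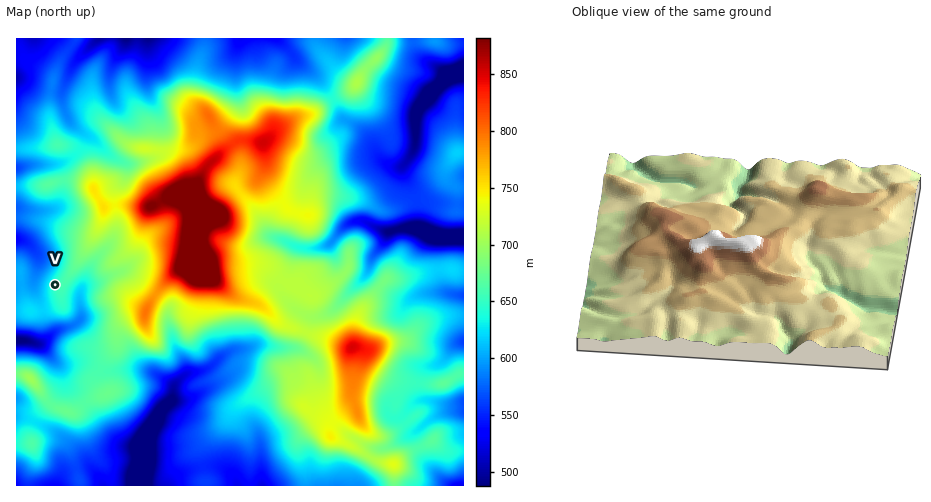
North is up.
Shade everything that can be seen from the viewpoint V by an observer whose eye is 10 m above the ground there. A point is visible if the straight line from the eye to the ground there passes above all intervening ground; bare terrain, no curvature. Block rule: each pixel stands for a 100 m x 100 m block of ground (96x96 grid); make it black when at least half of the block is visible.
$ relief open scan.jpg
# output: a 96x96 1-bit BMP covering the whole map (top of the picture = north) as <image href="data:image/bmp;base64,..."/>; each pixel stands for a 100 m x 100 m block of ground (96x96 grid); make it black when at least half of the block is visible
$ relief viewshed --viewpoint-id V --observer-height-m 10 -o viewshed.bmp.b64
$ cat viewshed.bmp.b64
<image width="96" height="96" href="data:image/bmp;base64,Qk2+BAAAAAAAAD4AAAAoAAAAYAAAAGAAAAABAAEAAAAAAIAEAAATCwAAEwsAAAIAAAAAAAAA////AAAAAAAAAAAAAAAAAAAAAAAAAAAAAAAAAAAAAAAAAAAAAAAAAAAAAAAAAAAAAAAAAAAAAAAAAAAAAAAAAAAAAAAAAAAAAAAAAAAAAAAAAAAAAAAAAAAAAAAAAAAAAAAAAAAAAAAAAAAAAAAAAAAAAAAAAAAAAAAAAAAAAAAAAAAAAAAAAAAAAAAAAAAAAAAAAAAAAAAAAAAAAAAAAAAAAAAAAAAAAAAAAAAAAAAAAAAAAAAAAAAAAAAAAAAAAAAAAAAAAAAAfAAAAAAAAAAAAAAB/gAAAAAAAAAAAAAB/wAAAAAAAAAAAAAD/+AAAAAAAAAAAAAD//gAAAAAAAAAAAAH//4AAAAAAAAAAAAP//wAAAAAAAAAAAA///AAAAAAAAAAAAD//8AAAAAAAAAAAAD/58AAAAAAAAAAAAD/AcAAAAAAAAAAAAD+AOAAAAAAAAAAAADgAPAAAAAAAAAAAAAAP/AAAAAAAAAAAAAAP/gAAAAAAAAAAAAAD/gwAAAAAAAAAAAAAfhgAAAAAAAAAAAAAHjgAAAAAAAAAAAAAH3gAAAAAAAAAAAAAD/gAAAAAAAAAAAeAD/gAAAAAAAAAAB/AD/wAAAAAAAAAAD/gH/wAAAAAAAAAAD/wH/4AAAAAAAAAAD/wH/4AAAAAAAAAAD/wH/8AAAAAAAAAAD/wH8+DgAAAAAAAAD/4D//HgAAAAAAAAD/4H///gAAAAAAAAD/8H///gAAAAAAAAD/+Hj//gAAAAAAAAD//Hh//AAAAAAAAAD//nw//AAAAAAAAAB//z4f/AAAAAAAAAB//x///AAAAAAAAAB//4///AAAAAAAAAB//4///AAAAAAAAAD//8f//AAAAAAAAAD//8P//AAAAAAAAAD/gcP//AAAAAAAAAD+AeP//gAAAAAAAADwAeP//gAAAAAAAAAAAeP//gAAAAAAAAAIAeP4/gAAAAAAAAD/A8HwfAAAAAAAAAD/h8BgMAAAAAAAAAD//4AAAAAAAAAAAAD//wAAAAAAAAAAAAAf/gAAAAAAAAAAAAAAeAAAAAAAAAAAAAAAAAAAAAAAAAAAAAAAAAAAAAAAAAAAAAAAAAAAAAAAAAAAAAAAAAAAAAAAAAAAAAAAAAAAAAAAAAAAAAAAAAAAAAAAAAAAAAAAAAAAAAAAAAAAAAAAAAAAAAAAAAAAAAAAAAAAAAAAAAAAAAAAAAAAAAAAAAAAAAAAAAAAAAAAAAAAAAAAAAAAAAAAAAAAAAAAAAAAAAAAAAAAAAAAAAAAAAAAAAAAAAAAAAAAAAAAAAAAAAAAAAAAAAAAAAAAAAAAAAAAAAAAAAAAAAAAAAAAAAAAAAAAAAAAAAAAAAAAAAAAAAAAAAAAAAAAAAAAAAAAAAAAAAAAAAAAAAAAAAAAAAAAAAAAAAAAAAAAAAAAAAAAAAAAAAAAAAAAAAAAAAAAAAAAAAAAAAAAAAAAAAAAAAAAAAAAAAAAAAAAAAAAAAAAAAAAAAAAAAAAAAAAAAAAAAAAAAAAAAAAAAAAAAAAAAAAAAAAAAA="/>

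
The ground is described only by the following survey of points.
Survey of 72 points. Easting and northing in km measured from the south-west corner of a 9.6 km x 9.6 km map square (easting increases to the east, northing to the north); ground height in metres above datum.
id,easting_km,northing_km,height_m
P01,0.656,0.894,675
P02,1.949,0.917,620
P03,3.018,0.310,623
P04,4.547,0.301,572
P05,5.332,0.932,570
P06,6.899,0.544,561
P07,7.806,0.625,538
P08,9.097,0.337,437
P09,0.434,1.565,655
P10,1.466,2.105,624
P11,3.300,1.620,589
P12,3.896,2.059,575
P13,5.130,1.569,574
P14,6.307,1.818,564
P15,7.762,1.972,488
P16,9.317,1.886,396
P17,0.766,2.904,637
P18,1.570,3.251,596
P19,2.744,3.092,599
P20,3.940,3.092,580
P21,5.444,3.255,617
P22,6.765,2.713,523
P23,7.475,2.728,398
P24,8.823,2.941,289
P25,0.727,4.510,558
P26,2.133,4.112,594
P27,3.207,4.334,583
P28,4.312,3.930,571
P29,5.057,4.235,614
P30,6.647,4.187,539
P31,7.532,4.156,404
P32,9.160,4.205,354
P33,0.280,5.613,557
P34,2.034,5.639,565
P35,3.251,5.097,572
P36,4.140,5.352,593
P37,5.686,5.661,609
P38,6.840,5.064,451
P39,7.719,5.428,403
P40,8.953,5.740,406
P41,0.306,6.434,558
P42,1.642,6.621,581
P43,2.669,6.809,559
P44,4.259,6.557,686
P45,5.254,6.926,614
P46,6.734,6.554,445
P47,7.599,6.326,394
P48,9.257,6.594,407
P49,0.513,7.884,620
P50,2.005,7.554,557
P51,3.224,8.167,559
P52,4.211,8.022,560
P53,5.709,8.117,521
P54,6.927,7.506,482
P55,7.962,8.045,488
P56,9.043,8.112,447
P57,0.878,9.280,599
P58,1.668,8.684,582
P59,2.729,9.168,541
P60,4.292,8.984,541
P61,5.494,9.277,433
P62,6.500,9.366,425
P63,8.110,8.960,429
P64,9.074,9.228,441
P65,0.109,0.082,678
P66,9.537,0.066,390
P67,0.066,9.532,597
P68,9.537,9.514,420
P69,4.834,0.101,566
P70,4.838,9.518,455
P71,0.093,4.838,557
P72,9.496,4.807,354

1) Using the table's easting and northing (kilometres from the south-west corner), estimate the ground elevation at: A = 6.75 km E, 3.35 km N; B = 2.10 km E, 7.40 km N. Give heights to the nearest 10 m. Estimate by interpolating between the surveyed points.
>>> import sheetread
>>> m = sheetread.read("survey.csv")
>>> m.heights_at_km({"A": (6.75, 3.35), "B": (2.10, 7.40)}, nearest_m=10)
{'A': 510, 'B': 560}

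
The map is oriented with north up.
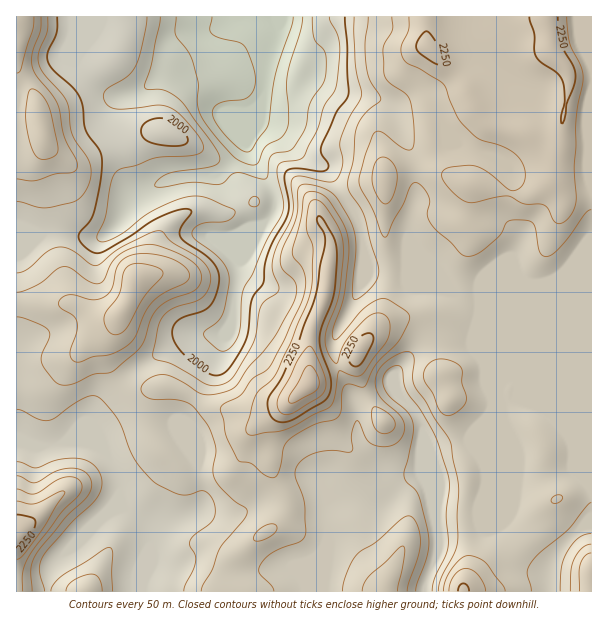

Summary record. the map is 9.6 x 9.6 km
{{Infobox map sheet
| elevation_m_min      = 1780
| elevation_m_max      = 2370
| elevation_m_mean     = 2080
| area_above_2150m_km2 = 23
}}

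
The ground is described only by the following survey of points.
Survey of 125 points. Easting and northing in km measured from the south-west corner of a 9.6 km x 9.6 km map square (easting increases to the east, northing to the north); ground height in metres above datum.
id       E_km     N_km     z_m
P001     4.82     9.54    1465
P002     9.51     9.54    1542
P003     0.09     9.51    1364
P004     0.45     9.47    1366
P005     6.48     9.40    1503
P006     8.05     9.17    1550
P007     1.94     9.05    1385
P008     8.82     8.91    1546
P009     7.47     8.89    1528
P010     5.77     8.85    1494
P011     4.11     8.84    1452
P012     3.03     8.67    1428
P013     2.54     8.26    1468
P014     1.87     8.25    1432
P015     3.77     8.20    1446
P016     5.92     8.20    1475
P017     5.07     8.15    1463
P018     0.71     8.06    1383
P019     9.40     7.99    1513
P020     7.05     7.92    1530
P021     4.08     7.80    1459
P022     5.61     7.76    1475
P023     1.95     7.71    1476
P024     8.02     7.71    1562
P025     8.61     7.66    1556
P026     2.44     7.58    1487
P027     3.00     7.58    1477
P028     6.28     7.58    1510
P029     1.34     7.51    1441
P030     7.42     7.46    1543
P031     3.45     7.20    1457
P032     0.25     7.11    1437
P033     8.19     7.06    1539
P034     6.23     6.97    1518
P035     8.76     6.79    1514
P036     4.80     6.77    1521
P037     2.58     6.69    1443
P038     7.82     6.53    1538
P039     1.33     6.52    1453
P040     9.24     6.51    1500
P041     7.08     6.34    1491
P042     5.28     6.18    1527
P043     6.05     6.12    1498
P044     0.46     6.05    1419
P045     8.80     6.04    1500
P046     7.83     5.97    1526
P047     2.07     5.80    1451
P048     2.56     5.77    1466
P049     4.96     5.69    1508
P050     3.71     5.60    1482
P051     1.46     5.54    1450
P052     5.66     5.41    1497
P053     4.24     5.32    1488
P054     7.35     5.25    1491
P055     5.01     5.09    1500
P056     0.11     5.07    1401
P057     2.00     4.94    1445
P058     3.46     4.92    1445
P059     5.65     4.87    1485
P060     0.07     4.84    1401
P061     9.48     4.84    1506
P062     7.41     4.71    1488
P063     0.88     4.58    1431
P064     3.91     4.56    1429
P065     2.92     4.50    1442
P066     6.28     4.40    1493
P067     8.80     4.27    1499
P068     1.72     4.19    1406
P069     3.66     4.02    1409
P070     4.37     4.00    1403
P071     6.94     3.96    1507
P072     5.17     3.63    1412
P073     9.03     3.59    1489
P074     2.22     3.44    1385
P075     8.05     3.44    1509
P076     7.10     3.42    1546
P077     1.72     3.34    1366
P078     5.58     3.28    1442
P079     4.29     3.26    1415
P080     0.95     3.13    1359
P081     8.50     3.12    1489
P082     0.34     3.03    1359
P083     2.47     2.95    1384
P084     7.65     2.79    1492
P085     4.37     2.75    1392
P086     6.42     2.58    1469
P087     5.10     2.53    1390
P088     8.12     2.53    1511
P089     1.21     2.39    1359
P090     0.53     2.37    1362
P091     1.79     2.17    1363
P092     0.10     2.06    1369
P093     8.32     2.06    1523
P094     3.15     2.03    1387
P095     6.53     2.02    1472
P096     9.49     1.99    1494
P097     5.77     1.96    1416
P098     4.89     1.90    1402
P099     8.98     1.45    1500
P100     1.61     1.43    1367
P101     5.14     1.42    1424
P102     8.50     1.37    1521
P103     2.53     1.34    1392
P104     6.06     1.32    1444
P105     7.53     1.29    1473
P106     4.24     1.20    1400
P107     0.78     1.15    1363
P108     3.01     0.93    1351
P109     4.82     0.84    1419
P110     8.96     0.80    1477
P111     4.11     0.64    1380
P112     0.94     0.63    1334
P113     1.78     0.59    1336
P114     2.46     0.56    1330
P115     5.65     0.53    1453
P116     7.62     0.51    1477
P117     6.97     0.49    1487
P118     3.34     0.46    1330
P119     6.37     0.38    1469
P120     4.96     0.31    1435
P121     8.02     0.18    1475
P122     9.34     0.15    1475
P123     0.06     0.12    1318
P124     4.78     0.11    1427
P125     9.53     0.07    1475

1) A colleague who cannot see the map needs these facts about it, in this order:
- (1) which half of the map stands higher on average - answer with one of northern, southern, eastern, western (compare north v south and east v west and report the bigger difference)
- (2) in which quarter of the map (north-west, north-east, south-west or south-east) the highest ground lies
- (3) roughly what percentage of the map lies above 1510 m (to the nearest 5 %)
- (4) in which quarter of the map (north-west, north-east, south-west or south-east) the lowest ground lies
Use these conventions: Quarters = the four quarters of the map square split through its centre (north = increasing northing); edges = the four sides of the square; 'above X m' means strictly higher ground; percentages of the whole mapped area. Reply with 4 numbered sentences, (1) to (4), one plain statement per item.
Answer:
(1) The eastern half stands higher on average than the western half.
(2) The highest ground is in the north-east quarter.
(3) Ground above 1510 m makes up about 15 % of the sheet.
(4) The lowest point lies in the south-west quarter of the map.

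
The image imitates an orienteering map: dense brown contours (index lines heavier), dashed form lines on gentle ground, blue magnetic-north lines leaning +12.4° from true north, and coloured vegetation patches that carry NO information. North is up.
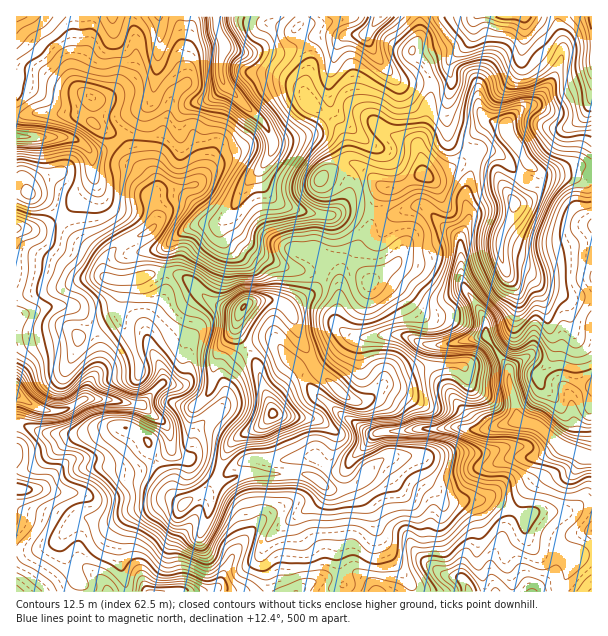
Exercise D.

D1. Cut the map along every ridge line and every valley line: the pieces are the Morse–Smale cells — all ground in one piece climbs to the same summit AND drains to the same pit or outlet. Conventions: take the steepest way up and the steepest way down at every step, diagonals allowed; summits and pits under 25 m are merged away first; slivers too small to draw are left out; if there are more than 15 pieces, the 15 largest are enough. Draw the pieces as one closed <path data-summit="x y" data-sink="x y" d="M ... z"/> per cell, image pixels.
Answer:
<path data-summit="273 413" data-sink="585 456" d="M423 206l-9 0-18 8-22-2-2 12-20 33 5 11-16-10-19 2 0 15 8 2 8 8 0 23-2 9 1 7 14 13-3 0-18 17-28 16-18-16-9-14-15 2-13 8 11 15 14 49-12 13-18 7-13 12-17 37 1 3 30-12 12-2 48 2 12 4 8 6 8 8 3 11 4 31-1 21 6 24-1 13 70-1-3-10-23-30-8-18-5-21-15-27 13-17 16-11 29 0 10 23 18 22 50-3 31 17 1 20 8 10 20 1 18 9 20-2 0-165-7 1-13 8-1 6 5 28-7 18-8-4-21-19-22-7-8-36-2-18-22-30-2-19-20-29-2-9-2-40-19-15z"/><path data-summit="273 413" data-sink="225 47" d="M300 16l-120 1 2 15-1 28 6 21-13 14-4 6-7 34-7 21-2 17 3 15-5 6 0 7 5 12 0 9-11 12-23 8-13 10-6 11 0 12 4 3 24 2 18-6 14 0 2-25 16-17 16-8 18 0 14-10 5 16 9 12 17 14 18 9 14 5 28 4 3-4 0-9-3-3 20 0 12 7 2-1-3-7 20-33 1-11-10-3-18 0-9 3 6-6 7-13 0-14-6-16-6-12-11-12-9-4-15-1 9-3 13-13 1-5-18-15-3-7 6-29-4-15-11-16 6-9z"/><path data-summit="273 413" data-sink="17 395" d="M164 274l-14 0-18 6-39-3-42 13-35 6 0 127 28 10 12 1 22 0 27-7 23 1 20 13 2 9 8 18 10 12 4 14 10 10 3 0 25-15 19-43 13-12 24-12 6-8 0-4-8-21-6-24-10-15-5 2-19 19-1 10 3 17-3 7-10 10-11-16-14-13-25-3-3-18-14-27 0-14 18-27 2-16z"/><path data-summit="513 203" data-sink="585 456" d="M492 121l-6 1-6 7-11 18 0 3 5 3 0 9-8 26 0 16 3 15-9 20 2 40 2 9 20 29 2 19 22 30 2 18 8 36 22 7 21 19 8 4 7-18-5-28 1-6 20-11 0-220-20-1-21 8-11 0-14-12-8-15-8-10-4-9z"/><path data-summit="273 413" data-sink="468 591" d="M413 456l-26 1-6 3-13 10-10 15 15 27 5 21 8 18 23 30 4 11 179-1-1-37-19 2-18-9-20-1-8-10 0-20-32-17-50 3-18-22-8-21z"/><path data-summit="273 413" data-sink="152 591" d="M255 472l-12 2-25 8-12 11-18 7-5 5-16-5-15 8-17 4-7 7-8 24 0 18 6 21 0 9 141 1 1-13-6-16 0-12 6-12 16-15 33-20 7-9 1-7-10-10-12-4z"/><path data-summit="273 413" data-sink="17 489" d="M18 424l-2 1 1 127 21-2 18-8 24-24 33 4 19-11 17-3 16-8 16 3-9-9-4-14-10-12-8-18-2-9-20-13-23-1-27 7-22 0-12-1z"/><path data-summit="273 413" data-sink="17 17" d="M132 16l-115 0-1 98 11 1 11-3 40 2 9 2 3 5 2-5-1-18 13 0 9-4 17-17 4-9 2-30z"/><path data-summit="513 203" data-sink="522 17" d="M557 16l-80 0-2 2-3 20-21 21-3 7 3 9 0 14-5 16 0 20 2 12 7 8 13 6 6-14 12-15 6-1 14 6 10-15 20-9 5-5 11-15 10-26 2-12z"/><path data-summit="423 174" data-sink="380 17" d="M366 34l-21 2-8 9-7 30 0 35-4 4 16 17 7 30 14 8 20 18 10 1 31-14-6-31 9-26 5-22 0-14-4-5-17 6-13-2-19-20-12-21z"/><path data-summit="273 413" data-sink="17 135" d="M44 112l-27 3-1 20 13 3 42 0 12 6 7 6 2 8 0 27-31 33 9 13 13 13 20 14 1 14 2-14 7-8 10-8 23-8 11-12 0-9-5-12 2-18-21-21-7-18-10-10-18-7-14-12z"/><path data-summit="243 308" data-sink="17 395" d="M176 274l-12 1 0 22-18 27 0 14 14 27 3 18 25 3 14 13 11 16 10-10 3-7-3-17 1-10 23-21-11-18 0-11 4-9-30-11-21-21z"/><path data-summit="513 203" data-sink="591 17" d="M591 16l-33 1 6 31-8 26-15 24-5 5-20 9-10 13 4 12 8 10 8 15 14 12 11 0 21-8 20-1z"/><path data-summit="273 413" data-sink="159 17" d="M179 16l-45 0-1 11 3 11-2 30-4 9-17 17-9 4-12 1 0 24 30 17 11 22 21 21 1 9 2-10-3-18 16-63 4-6 13-14-6-21 1-28z"/><path data-summit="243 308" data-sink="225 47" d="M230 214l-14 10-18 0-16 8-16 17-2 24 12 1 13 6 21 21 27 11 5-2 4-6 9-3 23 0 10 7 28-20 5-14-34-6-26-12-12-9-11-13-8-13z"/>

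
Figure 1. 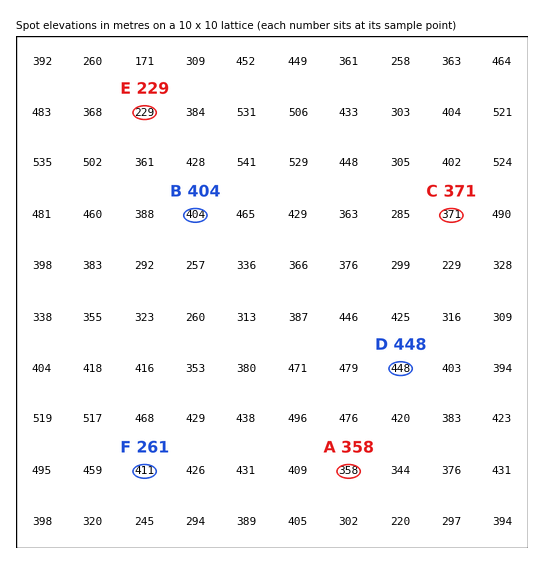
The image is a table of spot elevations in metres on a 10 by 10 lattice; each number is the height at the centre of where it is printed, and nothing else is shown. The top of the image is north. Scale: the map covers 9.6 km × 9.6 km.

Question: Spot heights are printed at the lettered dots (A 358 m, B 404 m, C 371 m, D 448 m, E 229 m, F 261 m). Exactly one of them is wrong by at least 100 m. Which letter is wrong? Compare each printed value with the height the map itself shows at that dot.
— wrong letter F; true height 411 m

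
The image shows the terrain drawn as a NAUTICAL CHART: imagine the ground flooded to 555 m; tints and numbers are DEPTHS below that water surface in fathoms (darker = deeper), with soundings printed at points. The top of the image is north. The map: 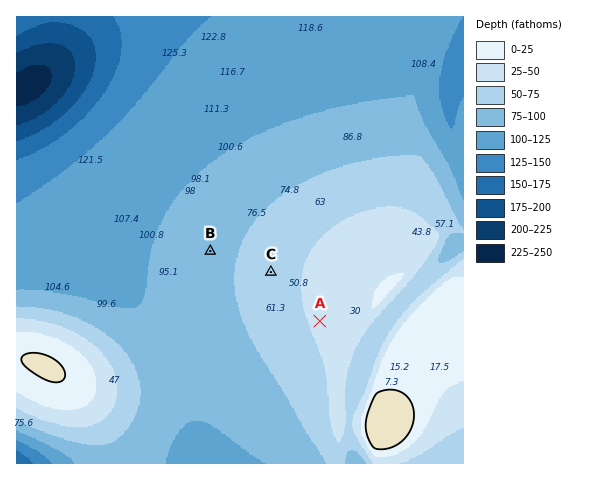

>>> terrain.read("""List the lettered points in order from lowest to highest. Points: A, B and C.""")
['B', 'C', 'A']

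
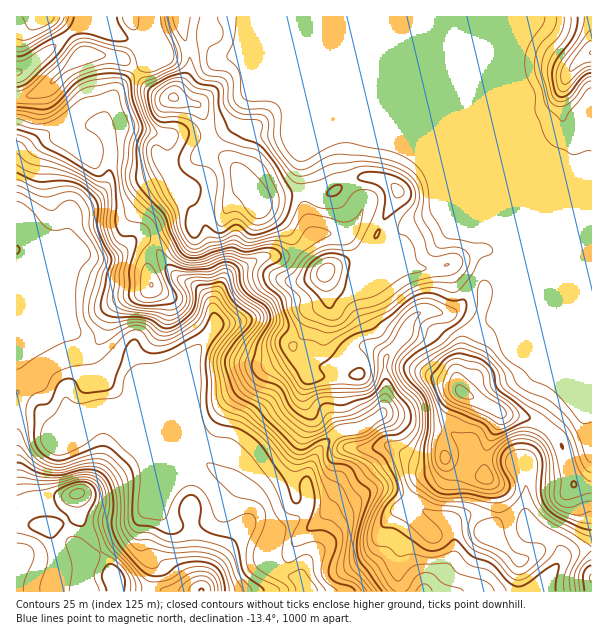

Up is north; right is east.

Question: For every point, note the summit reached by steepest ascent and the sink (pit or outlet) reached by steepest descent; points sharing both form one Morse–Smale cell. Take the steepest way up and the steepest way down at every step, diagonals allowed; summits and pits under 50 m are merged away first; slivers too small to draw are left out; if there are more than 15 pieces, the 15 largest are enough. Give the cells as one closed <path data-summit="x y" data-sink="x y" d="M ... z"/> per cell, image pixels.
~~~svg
<path data-summit="464 393" data-sink="306 591" d="M488 270l-5 0-8 8-12 25-8 9-8 2-10-2-18 1-10 10-6 15-16 18-16-8-12 0-26 19-25-3-18 10-13 13-9 15-24 24-20 33-2 9 2 7-32-21-9-10-7 4-10 13-3 15-9 24 8 15 8 8 10 3 24-3 12-6 7-7 6-13 10-10 12 3 13 10 6 10 2 12-2 39 11 11 19 8 8 12 222 0 17-13 17-23 14-6 13-2 1-273-97-1z"/><path data-summit="174 98" data-sink="306 591" d="M398 16l-216 0-1 10 9 28 0 12-14 27-3 4-9 0-9-5-11-9-9-11-19 18-14 32 0 6 4 4 4 11 0 22-3 21 6-6 31-4 20-10 4-8-2-20 2-2 21-2 9 4 11 0 21-11 12-25 9-10 31 4 113 46 21 12 12 13 12 24 42 42-17-11-27-11-12 7-16 6-8 9-8 15-20 16-8 12-5 14 5 25 8 17 2 10 11 14 16-18 6-15 10-10 18-1 10 2 8-2 8-9 12-25 8-8 11-6 8-12-3-9-11-7-4-9z"/><path data-summit="464 393" data-sink="306 591" d="M99 126l-45 4-31 20-7 8 0 148 35 2 21 28 6 27 0 11-11 15-1 12 6 20 11 0 12-7 13-2 30 9 26 3 10 6 0-17 4-29 14-27 24-33-5-22-14-16-20-9-13-14-7-14-11-8-11-1-13 12-12 6-18 0-17-6-14-1 5-6 6-32 5-5 16-9 11-11 5-11 1-34-4-11z"/><path data-summit="77 494" data-sink="306 591" d="M48 307l-32 1 0 283 133 1 3-26-8-17-2-28 12-20 14-43 8-10 6-4 0-3-8-11-10-6-26-3-30-9-13 2-12 7-11 0-5-13-1-15 12-19-4-27-6-17-7-7-5-9z"/><path data-summit="326 272" data-sink="306 591" d="M354 133l-9 0-19 6-25 16 3 51 8 24 0 7-15 13-9 4-27 4-34 18-13 24-2 8 4 17 33-6 21 3 21 12 15 14 4 11 11 8 12 0 6-3 20-16 12 0 12 7 2-1-7-9-4-13-8-17-5-25 5-14 8-12 20-16 8-15 8-9 16-6 12-7 35 15 2-1-35-34-12-24-12-13-21-12-23-3z"/><path data-summit="591 53" data-sink="306 591" d="M591 16l-93 1 0 225 4 10-2 5-14 12 9 5 97-1z"/><path data-summit="257 203" data-sink="306 591" d="M254 92l-3 0-5 6-16 29-21 11-11 0-9-4-21 2-2 2 2 20-4 8-20 10-27 2-7 3-11 13-24 16-3 5 21-7 35 0 21-18 24-10 13 6 7 18 11 17 8 33 10 18 0 11 4-7 5-4 30-14 23-2 13-6 15-13 0-7-8-24-3-51 25-16 19-6 9 0 26 7 8 0-106-44z"/><path data-summit="464 393" data-sink="306 591" d="M497 16l-99 1 86 210 4 9 9 5z"/><path data-summit="174 98" data-sink="306 591" d="M258 319l-40 5-26 33-17 38-1 31 2 8 16 20 29 20 2-1-1-5 7-18 11-13 7-15 21-20 9-15 13-13 18-10 6-1-4-4-4-11-15-14-21-12z"/><path data-summit="201 591" data-sink="306 591" d="M245 487l-6 0-10 10-6 13-7 7-7 5-12 2-24 0-11-9-7-13-4 2-9 17 2 28 8 17-2 26 157-1-7-11-19-8-11-11 2-21 0-18-2-12-12-16z"/><path data-summit="174 98" data-sink="306 591" d="M173 180l-24 10-21 18-35 0-22 8-5 29-5 6 14 1 17 6 18 0 12-6 13-12 11 1 11 8 7 14 13 14 20 9 16 20 9-22 0-12-10-18-8-33-11-17-5-13-3-5z"/><path data-summit="83 56" data-sink="306 591" d="M107 55l-24 0-42 36-9 5-16 2 1 59 6-7 31-20 29-2 6-2 13 0 0-4 12-27 20-23-1-4-11-10z"/><path data-summit="83 56" data-sink="17 72" d="M81 25l-12 7-39 34-9 6-5 0 1 25 9 0 15-6 42-36 34 1 9 5 9 11 13-12-8-17-12-3-17-9z"/><path data-summit="174 98" data-sink="17 72" d="M180 16l-30 0 1 16-3 6-8 6 8 16-12 12 13 16 15 9 9 0 3-4 14-27 0-12-8-22z"/><path data-summit="44 17" data-sink="17 72" d="M81 16l-64 0-1 55 5 1 9-6 47-38 3-4z"/>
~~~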